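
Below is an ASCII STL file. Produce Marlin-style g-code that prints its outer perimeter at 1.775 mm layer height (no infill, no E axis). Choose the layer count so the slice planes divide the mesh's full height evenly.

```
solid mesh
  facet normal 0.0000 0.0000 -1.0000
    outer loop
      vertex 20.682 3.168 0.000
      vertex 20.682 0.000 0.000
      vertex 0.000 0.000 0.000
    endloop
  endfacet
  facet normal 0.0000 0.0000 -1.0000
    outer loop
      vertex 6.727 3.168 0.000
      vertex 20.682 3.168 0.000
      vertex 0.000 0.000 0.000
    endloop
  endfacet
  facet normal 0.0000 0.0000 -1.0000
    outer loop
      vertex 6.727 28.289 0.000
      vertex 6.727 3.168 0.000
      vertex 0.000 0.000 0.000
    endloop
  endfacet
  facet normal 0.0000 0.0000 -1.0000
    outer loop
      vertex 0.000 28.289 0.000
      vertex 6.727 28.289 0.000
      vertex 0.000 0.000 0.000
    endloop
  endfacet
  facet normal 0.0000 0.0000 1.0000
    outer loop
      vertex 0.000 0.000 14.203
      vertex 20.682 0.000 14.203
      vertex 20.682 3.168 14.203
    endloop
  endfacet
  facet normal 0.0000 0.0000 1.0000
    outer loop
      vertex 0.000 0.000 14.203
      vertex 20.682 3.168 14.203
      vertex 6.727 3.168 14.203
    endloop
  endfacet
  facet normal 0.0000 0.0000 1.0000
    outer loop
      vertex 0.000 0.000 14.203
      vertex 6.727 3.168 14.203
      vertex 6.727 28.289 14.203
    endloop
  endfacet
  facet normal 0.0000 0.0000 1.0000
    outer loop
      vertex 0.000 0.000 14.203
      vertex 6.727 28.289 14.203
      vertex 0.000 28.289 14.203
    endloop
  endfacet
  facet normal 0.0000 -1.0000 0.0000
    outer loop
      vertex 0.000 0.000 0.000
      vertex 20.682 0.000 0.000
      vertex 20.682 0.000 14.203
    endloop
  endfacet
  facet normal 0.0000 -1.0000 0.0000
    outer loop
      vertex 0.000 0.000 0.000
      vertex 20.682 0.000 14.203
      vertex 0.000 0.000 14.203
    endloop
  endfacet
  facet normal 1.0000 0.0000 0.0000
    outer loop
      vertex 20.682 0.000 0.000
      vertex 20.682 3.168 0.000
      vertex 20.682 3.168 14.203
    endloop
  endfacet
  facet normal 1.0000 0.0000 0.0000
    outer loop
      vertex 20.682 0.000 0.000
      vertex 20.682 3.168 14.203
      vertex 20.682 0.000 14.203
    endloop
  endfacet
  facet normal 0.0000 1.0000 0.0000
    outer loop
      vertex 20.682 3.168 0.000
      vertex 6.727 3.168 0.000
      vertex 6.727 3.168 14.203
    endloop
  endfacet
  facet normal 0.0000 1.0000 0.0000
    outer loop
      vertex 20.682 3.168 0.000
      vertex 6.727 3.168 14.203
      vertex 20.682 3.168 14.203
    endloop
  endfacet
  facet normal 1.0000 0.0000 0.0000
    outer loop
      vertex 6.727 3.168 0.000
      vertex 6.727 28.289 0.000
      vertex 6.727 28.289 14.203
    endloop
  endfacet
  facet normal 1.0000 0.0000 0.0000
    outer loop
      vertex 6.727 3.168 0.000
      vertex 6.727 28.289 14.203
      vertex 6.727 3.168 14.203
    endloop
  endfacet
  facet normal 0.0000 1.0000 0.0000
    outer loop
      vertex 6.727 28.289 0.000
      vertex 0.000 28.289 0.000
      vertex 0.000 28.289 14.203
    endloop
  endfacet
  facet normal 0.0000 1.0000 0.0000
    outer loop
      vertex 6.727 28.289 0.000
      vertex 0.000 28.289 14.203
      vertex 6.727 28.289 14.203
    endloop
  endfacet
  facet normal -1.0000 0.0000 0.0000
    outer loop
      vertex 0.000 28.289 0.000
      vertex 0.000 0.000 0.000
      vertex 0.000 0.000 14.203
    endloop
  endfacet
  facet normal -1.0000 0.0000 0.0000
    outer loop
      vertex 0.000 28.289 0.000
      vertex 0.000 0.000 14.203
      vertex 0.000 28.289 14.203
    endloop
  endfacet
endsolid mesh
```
; perimeter-only toolpath
G21 ; units = mm
G90 ; absolute positioning
G28 ; home
; layer 1
G0 Z1.775
G0 X0.000 Y0.000
G1 X20.682 Y0.000
G1 X20.682 Y3.168
G1 X6.727 Y3.168
G1 X6.727 Y28.289
G1 X0.000 Y28.289
G1 X0.000 Y0.000
; layer 2
G0 Z3.551
G0 X0.000 Y0.000
G1 X20.682 Y0.000
G1 X20.682 Y3.168
G1 X6.727 Y3.168
G1 X6.727 Y28.289
G1 X0.000 Y28.289
G1 X0.000 Y0.000
; layer 3
G0 Z5.326
G0 X0.000 Y0.000
G1 X20.682 Y0.000
G1 X20.682 Y3.168
G1 X6.727 Y3.168
G1 X6.727 Y28.289
G1 X0.000 Y28.289
G1 X0.000 Y0.000
; layer 4
G0 Z7.101
G0 X0.000 Y0.000
G1 X20.682 Y0.000
G1 X20.682 Y3.168
G1 X6.727 Y3.168
G1 X6.727 Y28.289
G1 X0.000 Y28.289
G1 X0.000 Y0.000
; layer 5
G0 Z8.877
G0 X0.000 Y0.000
G1 X20.682 Y0.000
G1 X20.682 Y3.168
G1 X6.727 Y3.168
G1 X6.727 Y28.289
G1 X0.000 Y28.289
G1 X0.000 Y0.000
; layer 6
G0 Z10.652
G0 X0.000 Y0.000
G1 X20.682 Y0.000
G1 X20.682 Y3.168
G1 X6.727 Y3.168
G1 X6.727 Y28.289
G1 X0.000 Y28.289
G1 X0.000 Y0.000
; layer 7
G0 Z12.428
G0 X0.000 Y0.000
G1 X20.682 Y0.000
G1 X20.682 Y3.168
G1 X6.727 Y3.168
G1 X6.727 Y28.289
G1 X0.000 Y28.289
G1 X0.000 Y0.000
; layer 8
G0 Z14.203
G0 X0.000 Y0.000
G1 X20.682 Y0.000
G1 X20.682 Y3.168
G1 X6.727 Y3.168
G1 X6.727 Y28.289
G1 X0.000 Y28.289
G1 X0.000 Y0.000
M2 ; end

The solid is an L-shaped prism: outer 20.7 × 28.3 mm, arm thicknesses ≈ 3.17 mm (horizontal) and 6.73 mm (vertical), extruded 14.2 mm in z. Slicing at Δz = 1.775 mm — 8 equal slices spanning the solid's height, so layer i sits at z = i·h/8 — gives 8 non-empty perimeters. Each is a 6-segment closed polygon; G0 lifts to the layer z and rapids to the start vertex, then G1 traces the edges.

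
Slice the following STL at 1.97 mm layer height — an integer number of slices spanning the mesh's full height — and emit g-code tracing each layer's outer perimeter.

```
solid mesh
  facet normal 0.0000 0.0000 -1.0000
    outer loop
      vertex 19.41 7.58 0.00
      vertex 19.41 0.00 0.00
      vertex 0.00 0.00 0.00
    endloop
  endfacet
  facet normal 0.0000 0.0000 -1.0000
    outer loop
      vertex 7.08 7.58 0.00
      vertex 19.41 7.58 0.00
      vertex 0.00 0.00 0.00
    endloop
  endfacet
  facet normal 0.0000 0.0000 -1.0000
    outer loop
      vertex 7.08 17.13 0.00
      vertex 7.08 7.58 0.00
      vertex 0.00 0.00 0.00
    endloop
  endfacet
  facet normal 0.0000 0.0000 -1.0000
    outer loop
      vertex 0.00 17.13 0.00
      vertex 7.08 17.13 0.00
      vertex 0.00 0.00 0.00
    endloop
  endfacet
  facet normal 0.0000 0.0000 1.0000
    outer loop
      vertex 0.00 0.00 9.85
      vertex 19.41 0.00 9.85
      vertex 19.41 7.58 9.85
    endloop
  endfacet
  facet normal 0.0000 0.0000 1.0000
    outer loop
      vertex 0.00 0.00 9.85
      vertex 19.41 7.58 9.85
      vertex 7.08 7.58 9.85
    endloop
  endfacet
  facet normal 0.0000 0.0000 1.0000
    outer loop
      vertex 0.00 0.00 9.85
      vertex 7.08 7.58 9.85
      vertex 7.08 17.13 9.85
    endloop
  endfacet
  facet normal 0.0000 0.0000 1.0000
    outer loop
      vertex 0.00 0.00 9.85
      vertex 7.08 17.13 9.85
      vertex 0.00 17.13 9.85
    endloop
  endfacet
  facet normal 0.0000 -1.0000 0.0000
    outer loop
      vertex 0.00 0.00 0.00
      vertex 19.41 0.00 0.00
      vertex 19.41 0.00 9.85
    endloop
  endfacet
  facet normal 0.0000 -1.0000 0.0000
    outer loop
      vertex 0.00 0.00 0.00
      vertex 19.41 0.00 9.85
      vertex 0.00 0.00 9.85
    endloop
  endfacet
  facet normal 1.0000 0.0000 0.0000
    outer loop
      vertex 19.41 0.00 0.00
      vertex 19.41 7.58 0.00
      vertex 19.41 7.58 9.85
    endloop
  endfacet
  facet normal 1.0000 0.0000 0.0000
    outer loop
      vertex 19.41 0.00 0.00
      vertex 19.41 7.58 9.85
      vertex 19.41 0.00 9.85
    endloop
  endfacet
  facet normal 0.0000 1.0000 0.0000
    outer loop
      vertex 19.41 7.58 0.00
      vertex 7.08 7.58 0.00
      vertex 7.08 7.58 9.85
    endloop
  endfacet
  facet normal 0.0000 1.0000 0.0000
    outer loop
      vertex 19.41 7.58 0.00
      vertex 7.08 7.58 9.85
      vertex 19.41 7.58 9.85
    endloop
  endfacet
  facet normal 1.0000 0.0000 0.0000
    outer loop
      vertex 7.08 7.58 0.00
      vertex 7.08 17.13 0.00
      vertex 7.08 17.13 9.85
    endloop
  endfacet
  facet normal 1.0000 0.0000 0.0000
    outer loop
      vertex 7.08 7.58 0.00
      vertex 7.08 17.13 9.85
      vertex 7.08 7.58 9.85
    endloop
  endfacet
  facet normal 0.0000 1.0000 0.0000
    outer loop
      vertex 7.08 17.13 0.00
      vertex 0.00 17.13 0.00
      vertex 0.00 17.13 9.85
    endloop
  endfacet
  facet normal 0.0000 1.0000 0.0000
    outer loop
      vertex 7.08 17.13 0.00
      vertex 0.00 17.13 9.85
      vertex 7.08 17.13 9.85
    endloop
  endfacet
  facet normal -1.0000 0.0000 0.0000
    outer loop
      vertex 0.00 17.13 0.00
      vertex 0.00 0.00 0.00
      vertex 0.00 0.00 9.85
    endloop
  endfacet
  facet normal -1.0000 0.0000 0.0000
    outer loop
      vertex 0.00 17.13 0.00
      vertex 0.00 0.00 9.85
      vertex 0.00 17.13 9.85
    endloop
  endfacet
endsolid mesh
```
; perimeter-only toolpath
G21 ; units = mm
G90 ; absolute positioning
G28 ; home
; layer 1
G0 Z1.97
G0 X0.00 Y0.00
G1 X19.41 Y0.00
G1 X19.41 Y7.58
G1 X7.08 Y7.58
G1 X7.08 Y17.13
G1 X0.00 Y17.13
G1 X0.00 Y0.00
; layer 2
G0 Z3.94
G0 X0.00 Y0.00
G1 X19.41 Y0.00
G1 X19.41 Y7.58
G1 X7.08 Y7.58
G1 X7.08 Y17.13
G1 X0.00 Y17.13
G1 X0.00 Y0.00
; layer 3
G0 Z5.91
G0 X0.00 Y0.00
G1 X19.41 Y0.00
G1 X19.41 Y7.58
G1 X7.08 Y7.58
G1 X7.08 Y17.13
G1 X0.00 Y17.13
G1 X0.00 Y0.00
; layer 4
G0 Z7.88
G0 X0.00 Y0.00
G1 X19.41 Y0.00
G1 X19.41 Y7.58
G1 X7.08 Y7.58
G1 X7.08 Y17.13
G1 X0.00 Y17.13
G1 X0.00 Y0.00
; layer 5
G0 Z9.85
G0 X0.00 Y0.00
G1 X19.41 Y0.00
G1 X19.41 Y7.58
G1 X7.08 Y7.58
G1 X7.08 Y17.13
G1 X0.00 Y17.13
G1 X0.00 Y0.00
M2 ; end

The solid is an L-shaped prism: outer 19.4 × 17.1 mm, arm thicknesses ≈ 7.58 mm (horizontal) and 7.08 mm (vertical), extruded 9.85 mm in z. Slicing at Δz = 1.97 mm — 5 equal slices spanning the solid's height, so layer i sits at z = i·h/5 — gives 5 non-empty perimeters. Each is a 6-segment closed polygon; G0 lifts to the layer z and rapids to the start vertex, then G1 traces the edges.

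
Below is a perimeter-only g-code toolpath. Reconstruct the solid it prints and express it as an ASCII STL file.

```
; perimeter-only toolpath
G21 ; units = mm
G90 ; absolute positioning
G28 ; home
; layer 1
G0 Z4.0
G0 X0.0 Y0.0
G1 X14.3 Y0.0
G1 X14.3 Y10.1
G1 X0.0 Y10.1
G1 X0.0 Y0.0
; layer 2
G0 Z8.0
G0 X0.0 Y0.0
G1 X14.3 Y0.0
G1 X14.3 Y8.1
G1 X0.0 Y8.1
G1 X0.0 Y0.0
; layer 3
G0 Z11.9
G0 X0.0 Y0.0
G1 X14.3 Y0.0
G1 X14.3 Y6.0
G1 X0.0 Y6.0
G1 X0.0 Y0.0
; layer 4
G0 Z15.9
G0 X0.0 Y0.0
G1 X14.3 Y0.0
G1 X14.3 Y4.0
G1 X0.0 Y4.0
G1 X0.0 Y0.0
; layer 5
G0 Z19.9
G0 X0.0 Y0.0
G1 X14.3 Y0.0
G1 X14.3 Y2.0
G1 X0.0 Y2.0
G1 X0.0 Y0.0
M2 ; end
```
solid part
  facet normal 0.0000 0.0000 -1.0000
    outer loop
      vertex 14.3 12.1 0.0
      vertex 14.3 0.0 0.0
      vertex 0.0 0.0 0.0
    endloop
  endfacet
  facet normal 0.0000 0.0000 -1.0000
    outer loop
      vertex 0.0 12.1 0.0
      vertex 14.3 12.1 0.0
      vertex 0.0 0.0 0.0
    endloop
  endfacet
  facet normal 0.0000 -1.0000 0.0000
    outer loop
      vertex 0.0 0.0 0.0
      vertex 14.3 0.0 0.0
      vertex 14.3 0.0 23.9
    endloop
  endfacet
  facet normal 0.0000 -1.0000 0.0000
    outer loop
      vertex 0.0 0.0 0.0
      vertex 14.3 0.0 23.9
      vertex 0.0 0.0 23.9
    endloop
  endfacet
  facet normal 0.0000 0.8922 0.4517
    outer loop
      vertex 0.0 0.0 23.9
      vertex 14.3 0.0 23.9
      vertex 14.3 12.1 0.0
    endloop
  endfacet
  facet normal 0.0000 0.8922 0.4517
    outer loop
      vertex 0.0 0.0 23.9
      vertex 14.3 12.1 0.0
      vertex 0.0 12.1 0.0
    endloop
  endfacet
  facet normal -1.0000 0.0000 0.0000
    outer loop
      vertex 0.0 0.0 23.9
      vertex 0.0 12.1 0.0
      vertex 0.0 0.0 0.0
    endloop
  endfacet
  facet normal 1.0000 0.0000 0.0000
    outer loop
      vertex 14.3 0.0 0.0
      vertex 14.3 12.1 0.0
      vertex 14.3 0.0 23.9
    endloop
  endfacet
endsolid part

The G0 Z moves step by Δz≈4.0 mm. The G1 loops shrink linearly with z, so the solid tapers from its base footprint up to z≈23.9. Closing with a flat bottom cap and the tapered top and triangulating gives 8 facets — a wedge (ramp): 14.3 × 12.1 mm base, rising to 23.9 mm along the y=0 edge and sloping linearly to z=0 at y=12.1.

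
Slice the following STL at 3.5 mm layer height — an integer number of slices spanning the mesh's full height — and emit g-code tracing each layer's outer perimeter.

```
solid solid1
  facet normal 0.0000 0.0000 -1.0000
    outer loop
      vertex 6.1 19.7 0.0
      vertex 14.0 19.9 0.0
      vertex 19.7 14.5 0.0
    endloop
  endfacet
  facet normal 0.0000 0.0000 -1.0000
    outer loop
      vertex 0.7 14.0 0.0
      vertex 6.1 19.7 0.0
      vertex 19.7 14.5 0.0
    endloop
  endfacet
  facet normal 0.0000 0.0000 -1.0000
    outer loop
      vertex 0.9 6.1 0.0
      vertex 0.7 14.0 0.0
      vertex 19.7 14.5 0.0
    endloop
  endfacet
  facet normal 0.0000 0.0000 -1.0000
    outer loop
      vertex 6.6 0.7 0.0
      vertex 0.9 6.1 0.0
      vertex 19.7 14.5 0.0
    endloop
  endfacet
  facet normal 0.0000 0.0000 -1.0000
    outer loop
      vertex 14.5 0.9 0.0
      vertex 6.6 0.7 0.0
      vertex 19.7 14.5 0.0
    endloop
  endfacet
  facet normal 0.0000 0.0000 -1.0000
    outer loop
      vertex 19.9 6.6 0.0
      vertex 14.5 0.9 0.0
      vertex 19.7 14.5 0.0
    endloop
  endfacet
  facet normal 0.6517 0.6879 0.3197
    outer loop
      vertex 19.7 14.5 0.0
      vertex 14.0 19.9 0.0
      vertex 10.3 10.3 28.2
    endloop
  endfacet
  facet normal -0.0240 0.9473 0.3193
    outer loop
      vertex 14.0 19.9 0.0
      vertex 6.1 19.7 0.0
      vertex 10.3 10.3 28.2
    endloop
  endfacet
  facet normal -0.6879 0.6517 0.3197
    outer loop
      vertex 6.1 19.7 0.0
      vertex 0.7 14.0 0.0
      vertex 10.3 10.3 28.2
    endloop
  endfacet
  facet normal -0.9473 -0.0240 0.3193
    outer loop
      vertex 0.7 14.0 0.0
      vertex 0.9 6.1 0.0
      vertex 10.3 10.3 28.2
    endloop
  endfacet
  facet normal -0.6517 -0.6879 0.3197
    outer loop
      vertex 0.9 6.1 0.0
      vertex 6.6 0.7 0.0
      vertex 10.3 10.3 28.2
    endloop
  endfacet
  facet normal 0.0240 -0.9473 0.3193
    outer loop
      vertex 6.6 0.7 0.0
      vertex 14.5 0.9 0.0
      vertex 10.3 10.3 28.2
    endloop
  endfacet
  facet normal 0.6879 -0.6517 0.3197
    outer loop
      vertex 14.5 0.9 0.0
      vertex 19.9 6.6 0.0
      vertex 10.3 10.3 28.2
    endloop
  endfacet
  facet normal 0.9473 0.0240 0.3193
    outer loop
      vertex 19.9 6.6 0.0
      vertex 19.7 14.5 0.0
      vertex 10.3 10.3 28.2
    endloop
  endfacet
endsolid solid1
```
; perimeter-only toolpath
G21 ; units = mm
G90 ; absolute positioning
G28 ; home
; layer 1
G0 Z3.5
G0 X18.5 Y14.0
G1 X13.5 Y18.7
G1 X6.6 Y18.5
G1 X1.9 Y13.5
G1 X2.1 Y6.6
G1 X7.1 Y1.9
G1 X14.0 Y2.1
G1 X18.7 Y7.1
G1 X18.5 Y14.0
; layer 2
G0 Z7.0
G0 X17.3 Y13.4
G1 X13.1 Y17.5
G1 X7.1 Y17.3
G1 X3.1 Y13.1
G1 X3.2 Y7.1
G1 X7.5 Y3.1
G1 X13.4 Y3.2
G1 X17.5 Y7.5
G1 X17.3 Y13.4
; layer 3
G0 Z10.6
G0 X16.2 Y12.9
G1 X12.6 Y16.3
G1 X7.7 Y16.2
G1 X4.3 Y12.6
G1 X4.4 Y7.7
G1 X8.0 Y4.3
G1 X12.9 Y4.4
G1 X16.3 Y8.0
G1 X16.2 Y12.9
; layer 4
G0 Z14.1
G0 X15.0 Y12.4
G1 X12.2 Y15.1
G1 X8.2 Y15.0
G1 X5.5 Y12.2
G1 X5.6 Y8.2
G1 X8.4 Y5.5
G1 X12.4 Y5.6
G1 X15.1 Y8.4
G1 X15.0 Y12.4
; layer 5
G0 Z17.6
G0 X13.8 Y11.9
G1 X11.7 Y13.9
G1 X8.7 Y13.8
G1 X6.7 Y11.7
G1 X6.8 Y8.7
G1 X8.9 Y6.7
G1 X11.9 Y6.8
G1 X13.9 Y8.9
G1 X13.8 Y11.9
; layer 6
G0 Z21.1
G0 X12.7 Y11.4
G1 X11.2 Y12.7
G1 X9.2 Y12.7
G1 X7.9 Y11.2
G1 X8.0 Y9.2
G1 X9.4 Y7.9
G1 X11.4 Y8.0
G1 X12.7 Y9.4
G1 X12.7 Y11.4
; layer 7
G0 Z24.7
G0 X11.5 Y10.8
G1 X10.8 Y11.5
G1 X9.8 Y11.5
G1 X9.1 Y10.8
G1 X9.1 Y9.8
G1 X9.8 Y9.1
G1 X10.8 Y9.1
G1 X11.5 Y9.8
G1 X11.5 Y10.8
M2 ; end

The solid is a regular 8-sided pyramid, base circumscribed radius ≈ 10.3 mm, apex at z ≈ 28.2 mm. Slicing at Δz = 3.5 mm — 8 equal slices spanning the solid's height, so layer i sits at z = i·h/8 — gives 7 non-empty perimeters. Each is a 8-segment closed polygon; G0 lifts to the layer z and rapids to the start vertex, then G1 traces the edges. The cross-section shrinks linearly with z (the slice at the apex is degenerate and omitted).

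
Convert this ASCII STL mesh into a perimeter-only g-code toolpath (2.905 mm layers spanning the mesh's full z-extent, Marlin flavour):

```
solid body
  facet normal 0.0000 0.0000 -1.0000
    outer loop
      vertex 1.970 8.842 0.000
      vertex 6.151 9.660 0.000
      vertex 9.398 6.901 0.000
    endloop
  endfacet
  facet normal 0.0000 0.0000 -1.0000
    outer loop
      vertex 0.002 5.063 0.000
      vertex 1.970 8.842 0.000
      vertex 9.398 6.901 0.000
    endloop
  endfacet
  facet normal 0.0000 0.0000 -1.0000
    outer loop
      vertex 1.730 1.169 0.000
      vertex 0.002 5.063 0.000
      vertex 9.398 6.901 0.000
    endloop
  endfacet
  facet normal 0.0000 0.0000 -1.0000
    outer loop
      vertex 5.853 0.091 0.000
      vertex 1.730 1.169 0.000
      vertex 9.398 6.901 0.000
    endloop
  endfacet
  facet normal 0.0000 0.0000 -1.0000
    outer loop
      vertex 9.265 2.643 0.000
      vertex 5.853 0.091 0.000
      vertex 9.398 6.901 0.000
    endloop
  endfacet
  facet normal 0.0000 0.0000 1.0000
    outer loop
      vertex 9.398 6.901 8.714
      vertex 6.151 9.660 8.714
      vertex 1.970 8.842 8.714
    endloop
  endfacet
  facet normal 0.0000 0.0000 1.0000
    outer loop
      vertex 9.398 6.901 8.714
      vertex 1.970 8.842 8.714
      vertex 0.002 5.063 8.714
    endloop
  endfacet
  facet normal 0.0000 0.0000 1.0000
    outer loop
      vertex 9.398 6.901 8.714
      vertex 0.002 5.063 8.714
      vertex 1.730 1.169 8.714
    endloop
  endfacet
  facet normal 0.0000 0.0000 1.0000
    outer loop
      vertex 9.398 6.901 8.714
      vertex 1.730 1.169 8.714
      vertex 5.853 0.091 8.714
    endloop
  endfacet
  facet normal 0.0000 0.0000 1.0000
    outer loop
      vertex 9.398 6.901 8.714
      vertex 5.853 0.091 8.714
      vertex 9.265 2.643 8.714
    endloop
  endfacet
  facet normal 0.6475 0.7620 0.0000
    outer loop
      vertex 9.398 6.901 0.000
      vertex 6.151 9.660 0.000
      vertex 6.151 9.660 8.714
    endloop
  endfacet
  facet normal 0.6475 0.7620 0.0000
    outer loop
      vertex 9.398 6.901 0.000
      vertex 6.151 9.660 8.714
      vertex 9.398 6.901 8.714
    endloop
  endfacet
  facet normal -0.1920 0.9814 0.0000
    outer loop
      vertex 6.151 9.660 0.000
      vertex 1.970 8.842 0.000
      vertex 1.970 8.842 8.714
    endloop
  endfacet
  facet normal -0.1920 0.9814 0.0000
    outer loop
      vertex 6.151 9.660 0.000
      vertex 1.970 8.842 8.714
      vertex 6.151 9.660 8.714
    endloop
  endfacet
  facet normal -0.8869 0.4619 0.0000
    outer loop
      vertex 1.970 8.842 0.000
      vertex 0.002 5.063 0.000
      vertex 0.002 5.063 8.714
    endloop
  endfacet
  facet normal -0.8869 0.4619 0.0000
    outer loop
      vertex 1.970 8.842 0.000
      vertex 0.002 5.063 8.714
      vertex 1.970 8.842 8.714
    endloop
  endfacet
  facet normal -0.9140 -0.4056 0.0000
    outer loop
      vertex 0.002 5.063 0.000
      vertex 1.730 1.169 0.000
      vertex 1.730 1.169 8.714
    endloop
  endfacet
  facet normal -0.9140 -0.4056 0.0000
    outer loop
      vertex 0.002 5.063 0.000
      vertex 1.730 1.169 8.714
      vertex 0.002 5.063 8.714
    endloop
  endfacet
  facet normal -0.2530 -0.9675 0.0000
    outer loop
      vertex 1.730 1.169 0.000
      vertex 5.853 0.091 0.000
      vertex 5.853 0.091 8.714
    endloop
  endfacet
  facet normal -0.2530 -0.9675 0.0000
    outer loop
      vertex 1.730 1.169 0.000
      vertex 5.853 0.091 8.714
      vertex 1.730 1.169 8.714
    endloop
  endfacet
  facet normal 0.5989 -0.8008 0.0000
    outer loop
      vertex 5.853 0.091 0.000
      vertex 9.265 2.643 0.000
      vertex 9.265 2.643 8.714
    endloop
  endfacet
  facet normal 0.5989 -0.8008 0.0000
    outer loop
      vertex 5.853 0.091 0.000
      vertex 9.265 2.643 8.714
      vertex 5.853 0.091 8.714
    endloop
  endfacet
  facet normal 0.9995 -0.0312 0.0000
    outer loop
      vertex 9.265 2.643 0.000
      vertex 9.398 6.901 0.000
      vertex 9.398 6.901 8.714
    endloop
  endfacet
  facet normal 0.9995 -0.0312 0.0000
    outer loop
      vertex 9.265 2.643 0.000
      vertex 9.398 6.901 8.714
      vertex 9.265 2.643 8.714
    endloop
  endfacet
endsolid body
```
; perimeter-only toolpath
G21 ; units = mm
G90 ; absolute positioning
G28 ; home
; layer 1
G0 Z2.905
G0 X9.398 Y6.901
G1 X6.151 Y9.660
G1 X1.970 Y8.842
G1 X0.002 Y5.063
G1 X1.730 Y1.169
G1 X5.853 Y0.091
G1 X9.265 Y2.643
G1 X9.398 Y6.901
; layer 2
G0 Z5.809
G0 X9.398 Y6.901
G1 X6.151 Y9.660
G1 X1.970 Y8.842
G1 X0.002 Y5.063
G1 X1.730 Y1.169
G1 X5.853 Y0.091
G1 X9.265 Y2.643
G1 X9.398 Y6.901
; layer 3
G0 Z8.714
G0 X9.398 Y6.901
G1 X6.151 Y9.660
G1 X1.970 Y8.842
G1 X0.002 Y5.063
G1 X1.730 Y1.169
G1 X5.853 Y0.091
G1 X9.265 Y2.643
G1 X9.398 Y6.901
M2 ; end

The solid is a regular 7-sided prism (a cylinder approximated with 7 flat sides), circumscribed radius ≈ 4.91 mm, height ≈ 8.71 mm. Slicing at Δz = 2.905 mm — 3 equal slices spanning the solid's height, so layer i sits at z = i·h/3 — gives 3 non-empty perimeters. Each is a 7-segment closed polygon; G0 lifts to the layer z and rapids to the start vertex, then G1 traces the edges.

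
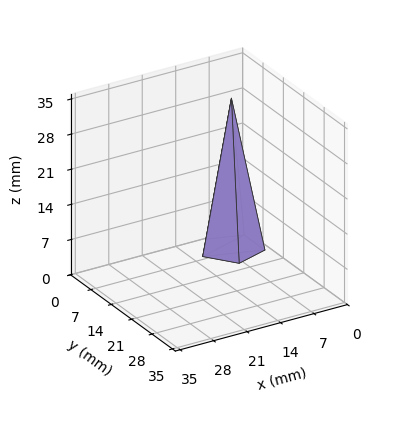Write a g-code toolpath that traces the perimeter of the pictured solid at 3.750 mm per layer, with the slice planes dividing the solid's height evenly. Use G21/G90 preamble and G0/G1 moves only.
Reading the render: the shape is a regular 5-sided pyramid, base circumscribed radius ≈ 6 mm, apex at z ≈ 30 mm (dimensions read to the nearest mm from the axis ticks). For the g-code, the solid's height is divided into equal slices at the stated Δz and each level perimeter traced with G1 moves after a G0 lift.

; perimeter-only toolpath
G21 ; units = mm
G90 ; absolute positioning
G28 ; home
; layer 1
G0 Z3.750
G0 X11.250 Y6.000
G1 X7.622 Y10.993
G1 X1.753 Y9.086
G1 X1.753 Y2.914
G1 X7.622 Y1.007
G1 X11.250 Y6.000
; layer 2
G0 Z7.500
G0 X10.500 Y6.000
G1 X7.391 Y10.279
G1 X2.359 Y8.645
G1 X2.359 Y3.355
G1 X7.391 Y1.720
G1 X10.500 Y6.000
; layer 3
G0 Z11.250
G0 X9.750 Y6.000
G1 X7.159 Y9.566
G1 X2.966 Y8.204
G1 X2.966 Y3.796
G1 X7.159 Y2.434
G1 X9.750 Y6.000
; layer 4
G0 Z15.000
G0 X9.000 Y6.000
G1 X6.927 Y8.853
G1 X3.573 Y7.763
G1 X3.573 Y4.236
G1 X6.927 Y3.147
G1 X9.000 Y6.000
; layer 5
G0 Z18.750
G0 X8.250 Y6.000
G1 X6.695 Y8.140
G1 X4.180 Y7.323
G1 X4.180 Y4.677
G1 X6.695 Y3.860
G1 X8.250 Y6.000
; layer 6
G0 Z22.500
G0 X7.500 Y6.000
G1 X6.463 Y7.426
G1 X4.787 Y6.882
G1 X4.787 Y5.118
G1 X6.463 Y4.574
G1 X7.500 Y6.000
; layer 7
G0 Z26.250
G0 X6.750 Y6.000
G1 X6.232 Y6.713
G1 X5.393 Y6.441
G1 X5.393 Y5.559
G1 X6.232 Y5.287
G1 X6.750 Y6.000
M2 ; end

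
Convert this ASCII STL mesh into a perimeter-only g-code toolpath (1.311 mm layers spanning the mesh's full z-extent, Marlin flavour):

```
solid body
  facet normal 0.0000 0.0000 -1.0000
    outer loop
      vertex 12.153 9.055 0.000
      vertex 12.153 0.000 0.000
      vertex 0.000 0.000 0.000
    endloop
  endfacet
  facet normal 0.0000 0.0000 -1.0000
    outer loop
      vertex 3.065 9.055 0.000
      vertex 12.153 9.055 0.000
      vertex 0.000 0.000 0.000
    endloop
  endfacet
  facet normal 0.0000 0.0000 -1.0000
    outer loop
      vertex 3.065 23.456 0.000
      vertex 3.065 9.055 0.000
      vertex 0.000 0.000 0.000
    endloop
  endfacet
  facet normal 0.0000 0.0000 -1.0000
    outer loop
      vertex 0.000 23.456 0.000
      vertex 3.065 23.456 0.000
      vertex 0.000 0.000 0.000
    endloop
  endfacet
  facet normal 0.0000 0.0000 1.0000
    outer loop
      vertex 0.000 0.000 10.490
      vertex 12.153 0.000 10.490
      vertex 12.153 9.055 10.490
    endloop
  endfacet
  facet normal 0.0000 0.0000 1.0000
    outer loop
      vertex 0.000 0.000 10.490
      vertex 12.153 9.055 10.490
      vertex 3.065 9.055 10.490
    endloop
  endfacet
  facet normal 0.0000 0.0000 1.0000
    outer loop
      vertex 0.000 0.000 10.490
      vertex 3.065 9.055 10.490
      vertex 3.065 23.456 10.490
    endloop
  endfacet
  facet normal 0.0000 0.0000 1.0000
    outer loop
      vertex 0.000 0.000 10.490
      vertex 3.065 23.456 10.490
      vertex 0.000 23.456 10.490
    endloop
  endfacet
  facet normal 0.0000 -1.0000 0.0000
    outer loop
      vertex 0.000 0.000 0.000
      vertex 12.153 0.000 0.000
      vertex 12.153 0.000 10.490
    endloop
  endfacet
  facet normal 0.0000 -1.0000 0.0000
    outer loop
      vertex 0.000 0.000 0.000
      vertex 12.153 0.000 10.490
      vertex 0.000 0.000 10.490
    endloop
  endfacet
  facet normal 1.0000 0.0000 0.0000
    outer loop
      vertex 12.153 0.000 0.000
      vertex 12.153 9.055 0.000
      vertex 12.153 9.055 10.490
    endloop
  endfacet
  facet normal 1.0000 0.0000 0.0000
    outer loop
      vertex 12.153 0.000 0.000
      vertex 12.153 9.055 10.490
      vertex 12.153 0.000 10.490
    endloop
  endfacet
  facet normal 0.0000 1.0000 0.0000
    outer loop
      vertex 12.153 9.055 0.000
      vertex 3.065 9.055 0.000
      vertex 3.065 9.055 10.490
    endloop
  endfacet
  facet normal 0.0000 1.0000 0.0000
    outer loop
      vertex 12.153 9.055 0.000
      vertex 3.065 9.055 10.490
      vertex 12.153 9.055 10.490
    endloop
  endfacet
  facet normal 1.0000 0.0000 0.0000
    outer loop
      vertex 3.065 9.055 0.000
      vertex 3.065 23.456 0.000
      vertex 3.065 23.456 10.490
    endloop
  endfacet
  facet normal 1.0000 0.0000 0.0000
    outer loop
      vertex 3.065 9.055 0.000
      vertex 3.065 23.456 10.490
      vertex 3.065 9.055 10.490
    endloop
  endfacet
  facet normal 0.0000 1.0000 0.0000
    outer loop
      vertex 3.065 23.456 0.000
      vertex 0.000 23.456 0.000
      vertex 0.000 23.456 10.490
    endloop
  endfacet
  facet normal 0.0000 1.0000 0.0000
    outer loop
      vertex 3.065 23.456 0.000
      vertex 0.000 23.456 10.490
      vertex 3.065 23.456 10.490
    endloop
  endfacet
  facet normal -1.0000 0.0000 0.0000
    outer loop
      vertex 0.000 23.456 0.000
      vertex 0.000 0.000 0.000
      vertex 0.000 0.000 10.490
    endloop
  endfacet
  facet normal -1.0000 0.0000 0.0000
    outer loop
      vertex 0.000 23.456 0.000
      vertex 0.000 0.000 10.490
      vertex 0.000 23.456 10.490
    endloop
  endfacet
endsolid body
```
; perimeter-only toolpath
G21 ; units = mm
G90 ; absolute positioning
G28 ; home
; layer 1
G0 Z1.311
G0 X0.000 Y0.000
G1 X12.153 Y0.000
G1 X12.153 Y9.055
G1 X3.065 Y9.055
G1 X3.065 Y23.456
G1 X0.000 Y23.456
G1 X0.000 Y0.000
; layer 2
G0 Z2.623
G0 X0.000 Y0.000
G1 X12.153 Y0.000
G1 X12.153 Y9.055
G1 X3.065 Y9.055
G1 X3.065 Y23.456
G1 X0.000 Y23.456
G1 X0.000 Y0.000
; layer 3
G0 Z3.934
G0 X0.000 Y0.000
G1 X12.153 Y0.000
G1 X12.153 Y9.055
G1 X3.065 Y9.055
G1 X3.065 Y23.456
G1 X0.000 Y23.456
G1 X0.000 Y0.000
; layer 4
G0 Z5.245
G0 X0.000 Y0.000
G1 X12.153 Y0.000
G1 X12.153 Y9.055
G1 X3.065 Y9.055
G1 X3.065 Y23.456
G1 X0.000 Y23.456
G1 X0.000 Y0.000
; layer 5
G0 Z6.556
G0 X0.000 Y0.000
G1 X12.153 Y0.000
G1 X12.153 Y9.055
G1 X3.065 Y9.055
G1 X3.065 Y23.456
G1 X0.000 Y23.456
G1 X0.000 Y0.000
; layer 6
G0 Z7.867
G0 X0.000 Y0.000
G1 X12.153 Y0.000
G1 X12.153 Y9.055
G1 X3.065 Y9.055
G1 X3.065 Y23.456
G1 X0.000 Y23.456
G1 X0.000 Y0.000
; layer 7
G0 Z9.179
G0 X0.000 Y0.000
G1 X12.153 Y0.000
G1 X12.153 Y9.055
G1 X3.065 Y9.055
G1 X3.065 Y23.456
G1 X0.000 Y23.456
G1 X0.000 Y0.000
; layer 8
G0 Z10.490
G0 X0.000 Y0.000
G1 X12.153 Y0.000
G1 X12.153 Y9.055
G1 X3.065 Y9.055
G1 X3.065 Y23.456
G1 X0.000 Y23.456
G1 X0.000 Y0.000
M2 ; end

The solid is an L-shaped prism: outer 12.2 × 23.5 mm, arm thicknesses ≈ 9.05 mm (horizontal) and 3.06 mm (vertical), extruded 10.5 mm in z. Slicing at Δz = 1.311 mm — 8 equal slices spanning the solid's height, so layer i sits at z = i·h/8 — gives 8 non-empty perimeters. Each is a 6-segment closed polygon; G0 lifts to the layer z and rapids to the start vertex, then G1 traces the edges.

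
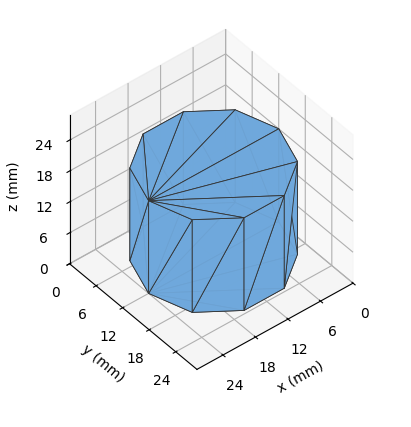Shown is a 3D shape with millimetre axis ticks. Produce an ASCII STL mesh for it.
Reading the render: the shape is a regular 10-sided prism (a cylinder approximated with 10 flat sides), circumscribed radius ≈ 12 mm, height ≈ 18 mm (dimensions read to the nearest mm from the axis ticks). For the STL, each face is triangulated and given an outward normal.

solid part
  facet normal 0.0000 0.0000 -1.0000
    outer loop
      vertex 15.71 23.41 0.00
      vertex 21.71 19.05 0.00
      vertex 24.00 12.00 0.00
    endloop
  endfacet
  facet normal 0.0000 0.0000 -1.0000
    outer loop
      vertex 8.29 23.41 0.00
      vertex 15.71 23.41 0.00
      vertex 24.00 12.00 0.00
    endloop
  endfacet
  facet normal 0.0000 0.0000 -1.0000
    outer loop
      vertex 2.29 19.05 0.00
      vertex 8.29 23.41 0.00
      vertex 24.00 12.00 0.00
    endloop
  endfacet
  facet normal 0.0000 0.0000 -1.0000
    outer loop
      vertex 0.00 12.00 0.00
      vertex 2.29 19.05 0.00
      vertex 24.00 12.00 0.00
    endloop
  endfacet
  facet normal 0.0000 0.0000 -1.0000
    outer loop
      vertex 2.29 4.95 0.00
      vertex 0.00 12.00 0.00
      vertex 24.00 12.00 0.00
    endloop
  endfacet
  facet normal 0.0000 0.0000 -1.0000
    outer loop
      vertex 8.29 0.59 0.00
      vertex 2.29 4.95 0.00
      vertex 24.00 12.00 0.00
    endloop
  endfacet
  facet normal 0.0000 0.0000 -1.0000
    outer loop
      vertex 15.71 0.59 0.00
      vertex 8.29 0.59 0.00
      vertex 24.00 12.00 0.00
    endloop
  endfacet
  facet normal 0.0000 0.0000 -1.0000
    outer loop
      vertex 21.71 4.95 0.00
      vertex 15.71 0.59 0.00
      vertex 24.00 12.00 0.00
    endloop
  endfacet
  facet normal 0.0000 0.0000 1.0000
    outer loop
      vertex 24.00 12.00 18.00
      vertex 21.71 19.05 18.00
      vertex 15.71 23.41 18.00
    endloop
  endfacet
  facet normal 0.0000 0.0000 1.0000
    outer loop
      vertex 24.00 12.00 18.00
      vertex 15.71 23.41 18.00
      vertex 8.29 23.41 18.00
    endloop
  endfacet
  facet normal 0.0000 0.0000 1.0000
    outer loop
      vertex 24.00 12.00 18.00
      vertex 8.29 23.41 18.00
      vertex 2.29 19.05 18.00
    endloop
  endfacet
  facet normal 0.0000 0.0000 1.0000
    outer loop
      vertex 24.00 12.00 18.00
      vertex 2.29 19.05 18.00
      vertex 0.00 12.00 18.00
    endloop
  endfacet
  facet normal 0.0000 0.0000 1.0000
    outer loop
      vertex 24.00 12.00 18.00
      vertex 0.00 12.00 18.00
      vertex 2.29 4.95 18.00
    endloop
  endfacet
  facet normal 0.0000 0.0000 1.0000
    outer loop
      vertex 24.00 12.00 18.00
      vertex 2.29 4.95 18.00
      vertex 8.29 0.59 18.00
    endloop
  endfacet
  facet normal 0.0000 0.0000 1.0000
    outer loop
      vertex 24.00 12.00 18.00
      vertex 8.29 0.59 18.00
      vertex 15.71 0.59 18.00
    endloop
  endfacet
  facet normal 0.0000 0.0000 1.0000
    outer loop
      vertex 24.00 12.00 18.00
      vertex 15.71 0.59 18.00
      vertex 21.71 4.95 18.00
    endloop
  endfacet
  facet normal 0.9511 0.3089 0.0000
    outer loop
      vertex 24.00 12.00 0.00
      vertex 21.71 19.05 0.00
      vertex 21.71 19.05 18.00
    endloop
  endfacet
  facet normal 0.9511 0.3089 0.0000
    outer loop
      vertex 24.00 12.00 0.00
      vertex 21.71 19.05 18.00
      vertex 24.00 12.00 18.00
    endloop
  endfacet
  facet normal 0.5879 0.8090 0.0000
    outer loop
      vertex 21.71 19.05 0.00
      vertex 15.71 23.41 0.00
      vertex 15.71 23.41 18.00
    endloop
  endfacet
  facet normal 0.5879 0.8090 0.0000
    outer loop
      vertex 21.71 19.05 0.00
      vertex 15.71 23.41 18.00
      vertex 21.71 19.05 18.00
    endloop
  endfacet
  facet normal 0.0000 1.0000 0.0000
    outer loop
      vertex 15.71 23.41 0.00
      vertex 8.29 23.41 0.00
      vertex 8.29 23.41 18.00
    endloop
  endfacet
  facet normal 0.0000 1.0000 0.0000
    outer loop
      vertex 15.71 23.41 0.00
      vertex 8.29 23.41 18.00
      vertex 15.71 23.41 18.00
    endloop
  endfacet
  facet normal -0.5879 0.8090 0.0000
    outer loop
      vertex 8.29 23.41 0.00
      vertex 2.29 19.05 0.00
      vertex 2.29 19.05 18.00
    endloop
  endfacet
  facet normal -0.5879 0.8090 0.0000
    outer loop
      vertex 8.29 23.41 0.00
      vertex 2.29 19.05 18.00
      vertex 8.29 23.41 18.00
    endloop
  endfacet
  facet normal -0.9511 0.3089 0.0000
    outer loop
      vertex 2.29 19.05 0.00
      vertex 0.00 12.00 0.00
      vertex 0.00 12.00 18.00
    endloop
  endfacet
  facet normal -0.9511 0.3089 0.0000
    outer loop
      vertex 2.29 19.05 0.00
      vertex 0.00 12.00 18.00
      vertex 2.29 19.05 18.00
    endloop
  endfacet
  facet normal -0.9511 -0.3089 0.0000
    outer loop
      vertex 0.00 12.00 0.00
      vertex 2.29 4.95 0.00
      vertex 2.29 4.95 18.00
    endloop
  endfacet
  facet normal -0.9511 -0.3089 0.0000
    outer loop
      vertex 0.00 12.00 0.00
      vertex 2.29 4.95 18.00
      vertex 0.00 12.00 18.00
    endloop
  endfacet
  facet normal -0.5879 -0.8090 0.0000
    outer loop
      vertex 2.29 4.95 0.00
      vertex 8.29 0.59 0.00
      vertex 8.29 0.59 18.00
    endloop
  endfacet
  facet normal -0.5879 -0.8090 0.0000
    outer loop
      vertex 2.29 4.95 0.00
      vertex 8.29 0.59 18.00
      vertex 2.29 4.95 18.00
    endloop
  endfacet
  facet normal 0.0000 -1.0000 0.0000
    outer loop
      vertex 8.29 0.59 0.00
      vertex 15.71 0.59 0.00
      vertex 15.71 0.59 18.00
    endloop
  endfacet
  facet normal 0.0000 -1.0000 0.0000
    outer loop
      vertex 8.29 0.59 0.00
      vertex 15.71 0.59 18.00
      vertex 8.29 0.59 18.00
    endloop
  endfacet
  facet normal 0.5879 -0.8090 0.0000
    outer loop
      vertex 15.71 0.59 0.00
      vertex 21.71 4.95 0.00
      vertex 21.71 4.95 18.00
    endloop
  endfacet
  facet normal 0.5879 -0.8090 0.0000
    outer loop
      vertex 15.71 0.59 0.00
      vertex 21.71 4.95 18.00
      vertex 15.71 0.59 18.00
    endloop
  endfacet
  facet normal 0.9511 -0.3089 0.0000
    outer loop
      vertex 21.71 4.95 0.00
      vertex 24.00 12.00 0.00
      vertex 24.00 12.00 18.00
    endloop
  endfacet
  facet normal 0.9511 -0.3089 0.0000
    outer loop
      vertex 21.71 4.95 0.00
      vertex 24.00 12.00 18.00
      vertex 21.71 4.95 18.00
    endloop
  endfacet
endsolid part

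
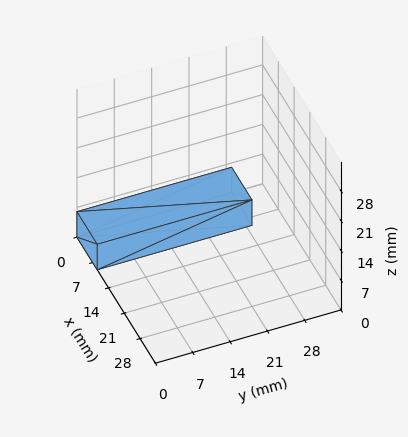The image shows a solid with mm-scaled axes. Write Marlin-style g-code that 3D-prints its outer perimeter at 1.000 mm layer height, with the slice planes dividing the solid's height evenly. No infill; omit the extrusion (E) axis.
Reading the render: the shape is a rectangular box, roughly 9 × 29 mm footprint and 6 mm tall (dimensions read to the nearest mm from the axis ticks). For the g-code, the solid's height is divided into equal slices at the stated Δz and each level perimeter traced with G1 moves after a G0 lift.

; perimeter-only toolpath
G21 ; units = mm
G90 ; absolute positioning
G28 ; home
; layer 1
G0 Z1.000
G0 X0.000 Y0.000
G1 X9.000 Y0.000
G1 X9.000 Y29.000
G1 X0.000 Y29.000
G1 X0.000 Y0.000
; layer 2
G0 Z2.000
G0 X0.000 Y0.000
G1 X9.000 Y0.000
G1 X9.000 Y29.000
G1 X0.000 Y29.000
G1 X0.000 Y0.000
; layer 3
G0 Z3.000
G0 X0.000 Y0.000
G1 X9.000 Y0.000
G1 X9.000 Y29.000
G1 X0.000 Y29.000
G1 X0.000 Y0.000
; layer 4
G0 Z4.000
G0 X0.000 Y0.000
G1 X9.000 Y0.000
G1 X9.000 Y29.000
G1 X0.000 Y29.000
G1 X0.000 Y0.000
; layer 5
G0 Z5.000
G0 X0.000 Y0.000
G1 X9.000 Y0.000
G1 X9.000 Y29.000
G1 X0.000 Y29.000
G1 X0.000 Y0.000
; layer 6
G0 Z6.000
G0 X0.000 Y0.000
G1 X9.000 Y0.000
G1 X9.000 Y29.000
G1 X0.000 Y29.000
G1 X0.000 Y0.000
M2 ; end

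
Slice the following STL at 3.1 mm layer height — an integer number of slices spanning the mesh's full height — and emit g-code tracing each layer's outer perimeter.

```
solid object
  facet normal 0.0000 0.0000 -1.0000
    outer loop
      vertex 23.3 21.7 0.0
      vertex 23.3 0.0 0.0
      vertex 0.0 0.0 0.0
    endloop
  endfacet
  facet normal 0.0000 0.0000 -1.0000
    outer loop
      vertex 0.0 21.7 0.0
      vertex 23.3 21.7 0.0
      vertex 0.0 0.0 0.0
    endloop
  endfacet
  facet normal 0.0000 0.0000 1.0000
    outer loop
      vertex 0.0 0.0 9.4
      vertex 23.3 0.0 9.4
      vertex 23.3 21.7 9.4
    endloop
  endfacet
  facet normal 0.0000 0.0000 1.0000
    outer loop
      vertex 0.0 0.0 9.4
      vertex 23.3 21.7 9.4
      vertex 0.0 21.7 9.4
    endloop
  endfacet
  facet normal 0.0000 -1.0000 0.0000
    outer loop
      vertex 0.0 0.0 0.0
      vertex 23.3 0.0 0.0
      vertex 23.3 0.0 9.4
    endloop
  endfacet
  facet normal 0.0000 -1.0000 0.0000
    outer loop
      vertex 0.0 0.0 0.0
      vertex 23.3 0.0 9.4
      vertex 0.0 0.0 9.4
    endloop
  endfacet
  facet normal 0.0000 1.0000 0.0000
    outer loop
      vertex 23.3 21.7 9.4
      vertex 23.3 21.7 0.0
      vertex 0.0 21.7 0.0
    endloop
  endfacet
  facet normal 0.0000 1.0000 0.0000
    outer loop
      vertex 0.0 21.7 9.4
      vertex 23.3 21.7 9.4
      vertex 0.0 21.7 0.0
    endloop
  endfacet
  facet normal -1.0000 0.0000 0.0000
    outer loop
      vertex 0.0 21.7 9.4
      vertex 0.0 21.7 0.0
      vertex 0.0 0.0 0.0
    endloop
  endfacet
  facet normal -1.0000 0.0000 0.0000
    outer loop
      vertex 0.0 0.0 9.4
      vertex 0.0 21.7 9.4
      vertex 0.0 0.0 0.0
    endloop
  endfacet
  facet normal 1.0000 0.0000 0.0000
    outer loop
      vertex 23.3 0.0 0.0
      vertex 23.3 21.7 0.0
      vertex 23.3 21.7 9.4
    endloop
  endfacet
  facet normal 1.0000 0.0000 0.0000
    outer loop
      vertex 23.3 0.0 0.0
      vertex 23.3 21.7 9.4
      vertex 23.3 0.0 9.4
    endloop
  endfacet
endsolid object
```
; perimeter-only toolpath
G21 ; units = mm
G90 ; absolute positioning
G28 ; home
; layer 1
G0 Z3.1
G0 X0.0 Y0.0
G1 X23.3 Y0.0
G1 X23.3 Y21.7
G1 X0.0 Y21.7
G1 X0.0 Y0.0
; layer 2
G0 Z6.3
G0 X0.0 Y0.0
G1 X23.3 Y0.0
G1 X23.3 Y21.7
G1 X0.0 Y21.7
G1 X0.0 Y0.0
; layer 3
G0 Z9.4
G0 X0.0 Y0.0
G1 X23.3 Y0.0
G1 X23.3 Y21.7
G1 X0.0 Y21.7
G1 X0.0 Y0.0
M2 ; end

The solid is a rectangular box, roughly 23.3 × 21.7 mm footprint and 9.4 mm tall. Slicing at Δz = 3.1 mm — 3 equal slices spanning the solid's height, so layer i sits at z = i·h/3 — gives 3 non-empty perimeters. Each is a 4-segment closed polygon; G0 lifts to the layer z and rapids to the start vertex, then G1 traces the edges.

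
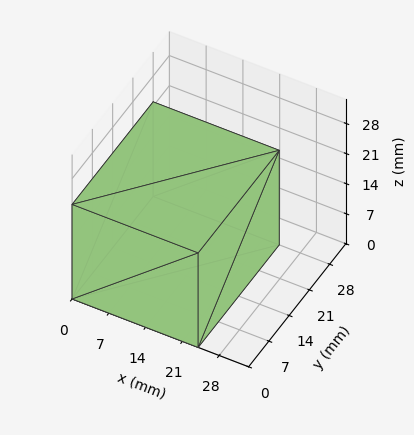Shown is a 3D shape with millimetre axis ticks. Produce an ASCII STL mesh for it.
Reading the render: the shape is a rectangular box, roughly 24 × 28 mm footprint and 22 mm tall (dimensions read to the nearest mm from the axis ticks). For the STL, each face is triangulated and given an outward normal.

solid part
  facet normal 0.0000 0.0000 -1.0000
    outer loop
      vertex 24.000 28.000 0.000
      vertex 24.000 0.000 0.000
      vertex 0.000 0.000 0.000
    endloop
  endfacet
  facet normal 0.0000 0.0000 -1.0000
    outer loop
      vertex 0.000 28.000 0.000
      vertex 24.000 28.000 0.000
      vertex 0.000 0.000 0.000
    endloop
  endfacet
  facet normal 0.0000 0.0000 1.0000
    outer loop
      vertex 0.000 0.000 22.000
      vertex 24.000 0.000 22.000
      vertex 24.000 28.000 22.000
    endloop
  endfacet
  facet normal 0.0000 0.0000 1.0000
    outer loop
      vertex 0.000 0.000 22.000
      vertex 24.000 28.000 22.000
      vertex 0.000 28.000 22.000
    endloop
  endfacet
  facet normal 0.0000 -1.0000 0.0000
    outer loop
      vertex 0.000 0.000 0.000
      vertex 24.000 0.000 0.000
      vertex 24.000 0.000 22.000
    endloop
  endfacet
  facet normal 0.0000 -1.0000 0.0000
    outer loop
      vertex 0.000 0.000 0.000
      vertex 24.000 0.000 22.000
      vertex 0.000 0.000 22.000
    endloop
  endfacet
  facet normal 0.0000 1.0000 0.0000
    outer loop
      vertex 24.000 28.000 22.000
      vertex 24.000 28.000 0.000
      vertex 0.000 28.000 0.000
    endloop
  endfacet
  facet normal 0.0000 1.0000 0.0000
    outer loop
      vertex 0.000 28.000 22.000
      vertex 24.000 28.000 22.000
      vertex 0.000 28.000 0.000
    endloop
  endfacet
  facet normal -1.0000 0.0000 0.0000
    outer loop
      vertex 0.000 28.000 22.000
      vertex 0.000 28.000 0.000
      vertex 0.000 0.000 0.000
    endloop
  endfacet
  facet normal -1.0000 0.0000 0.0000
    outer loop
      vertex 0.000 0.000 22.000
      vertex 0.000 28.000 22.000
      vertex 0.000 0.000 0.000
    endloop
  endfacet
  facet normal 1.0000 0.0000 0.0000
    outer loop
      vertex 24.000 0.000 0.000
      vertex 24.000 28.000 0.000
      vertex 24.000 28.000 22.000
    endloop
  endfacet
  facet normal 1.0000 0.0000 0.0000
    outer loop
      vertex 24.000 0.000 0.000
      vertex 24.000 28.000 22.000
      vertex 24.000 0.000 22.000
    endloop
  endfacet
endsolid part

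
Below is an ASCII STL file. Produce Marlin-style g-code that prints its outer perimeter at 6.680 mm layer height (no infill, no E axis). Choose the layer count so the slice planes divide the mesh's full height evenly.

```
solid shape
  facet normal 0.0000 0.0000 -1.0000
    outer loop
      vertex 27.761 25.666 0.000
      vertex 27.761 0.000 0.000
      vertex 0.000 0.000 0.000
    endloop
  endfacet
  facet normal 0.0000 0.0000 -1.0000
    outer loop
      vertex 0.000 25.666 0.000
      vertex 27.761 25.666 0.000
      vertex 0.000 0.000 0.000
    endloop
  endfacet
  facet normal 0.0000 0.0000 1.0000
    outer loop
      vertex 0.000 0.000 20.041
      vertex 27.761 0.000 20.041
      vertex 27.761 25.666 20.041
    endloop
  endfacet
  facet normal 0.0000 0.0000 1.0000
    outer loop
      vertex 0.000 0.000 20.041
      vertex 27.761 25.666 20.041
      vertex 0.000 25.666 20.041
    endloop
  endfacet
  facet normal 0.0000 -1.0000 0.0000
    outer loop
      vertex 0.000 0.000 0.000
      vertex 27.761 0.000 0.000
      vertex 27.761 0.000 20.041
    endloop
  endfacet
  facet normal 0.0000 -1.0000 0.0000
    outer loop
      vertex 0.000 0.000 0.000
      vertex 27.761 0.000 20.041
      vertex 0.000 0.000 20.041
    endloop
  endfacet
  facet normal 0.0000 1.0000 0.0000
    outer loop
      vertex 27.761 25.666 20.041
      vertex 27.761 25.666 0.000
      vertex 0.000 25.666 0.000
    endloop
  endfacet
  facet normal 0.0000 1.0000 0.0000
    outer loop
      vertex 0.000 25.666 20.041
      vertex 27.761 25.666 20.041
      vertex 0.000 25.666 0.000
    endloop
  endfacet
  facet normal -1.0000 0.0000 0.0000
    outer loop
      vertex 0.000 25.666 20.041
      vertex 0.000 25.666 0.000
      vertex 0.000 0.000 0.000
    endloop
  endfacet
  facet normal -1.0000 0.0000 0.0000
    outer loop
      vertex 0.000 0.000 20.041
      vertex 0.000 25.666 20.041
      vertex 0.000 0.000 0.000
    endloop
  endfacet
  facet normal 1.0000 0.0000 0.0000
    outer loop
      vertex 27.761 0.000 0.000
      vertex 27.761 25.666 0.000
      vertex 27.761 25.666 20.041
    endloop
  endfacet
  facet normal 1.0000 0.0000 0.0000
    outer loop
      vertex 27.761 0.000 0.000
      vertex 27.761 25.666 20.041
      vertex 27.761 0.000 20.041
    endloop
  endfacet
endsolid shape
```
; perimeter-only toolpath
G21 ; units = mm
G90 ; absolute positioning
G28 ; home
; layer 1
G0 Z6.680
G0 X0.000 Y0.000
G1 X27.761 Y0.000
G1 X27.761 Y25.666
G1 X0.000 Y25.666
G1 X0.000 Y0.000
; layer 2
G0 Z13.361
G0 X0.000 Y0.000
G1 X27.761 Y0.000
G1 X27.761 Y25.666
G1 X0.000 Y25.666
G1 X0.000 Y0.000
; layer 3
G0 Z20.041
G0 X0.000 Y0.000
G1 X27.761 Y0.000
G1 X27.761 Y25.666
G1 X0.000 Y25.666
G1 X0.000 Y0.000
M2 ; end

The solid is a rectangular box, roughly 27.8 × 25.7 mm footprint and 20 mm tall. Slicing at Δz = 6.680 mm — 3 equal slices spanning the solid's height, so layer i sits at z = i·h/3 — gives 3 non-empty perimeters. Each is a 4-segment closed polygon; G0 lifts to the layer z and rapids to the start vertex, then G1 traces the edges.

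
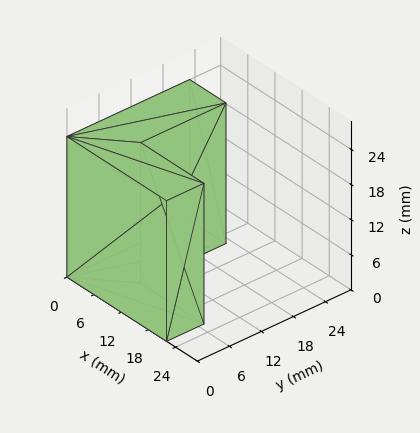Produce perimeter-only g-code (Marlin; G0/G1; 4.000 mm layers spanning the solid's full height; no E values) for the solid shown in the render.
Reading the render: the shape is an L-shaped prism: outer 22 × 23 mm, arm thicknesses ≈ 7 mm (horizontal) and 8 mm (vertical), extruded 24 mm in z (dimensions read to the nearest mm from the axis ticks). For the g-code, the solid's height is divided into equal slices at the stated Δz and each level perimeter traced with G1 moves after a G0 lift.

; perimeter-only toolpath
G21 ; units = mm
G90 ; absolute positioning
G28 ; home
; layer 1
G0 Z4.000
G0 X0.000 Y0.000
G1 X22.000 Y0.000
G1 X22.000 Y7.000
G1 X8.000 Y7.000
G1 X8.000 Y23.000
G1 X0.000 Y23.000
G1 X0.000 Y0.000
; layer 2
G0 Z8.000
G0 X0.000 Y0.000
G1 X22.000 Y0.000
G1 X22.000 Y7.000
G1 X8.000 Y7.000
G1 X8.000 Y23.000
G1 X0.000 Y23.000
G1 X0.000 Y0.000
; layer 3
G0 Z12.000
G0 X0.000 Y0.000
G1 X22.000 Y0.000
G1 X22.000 Y7.000
G1 X8.000 Y7.000
G1 X8.000 Y23.000
G1 X0.000 Y23.000
G1 X0.000 Y0.000
; layer 4
G0 Z16.000
G0 X0.000 Y0.000
G1 X22.000 Y0.000
G1 X22.000 Y7.000
G1 X8.000 Y7.000
G1 X8.000 Y23.000
G1 X0.000 Y23.000
G1 X0.000 Y0.000
; layer 5
G0 Z20.000
G0 X0.000 Y0.000
G1 X22.000 Y0.000
G1 X22.000 Y7.000
G1 X8.000 Y7.000
G1 X8.000 Y23.000
G1 X0.000 Y23.000
G1 X0.000 Y0.000
; layer 6
G0 Z24.000
G0 X0.000 Y0.000
G1 X22.000 Y0.000
G1 X22.000 Y7.000
G1 X8.000 Y7.000
G1 X8.000 Y23.000
G1 X0.000 Y23.000
G1 X0.000 Y0.000
M2 ; end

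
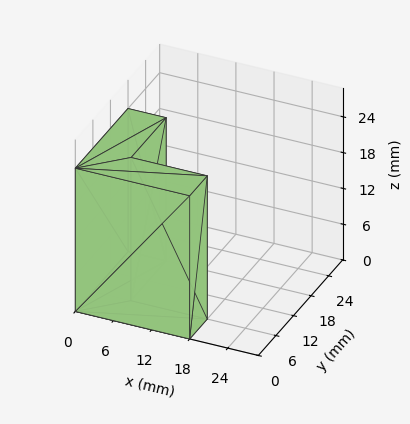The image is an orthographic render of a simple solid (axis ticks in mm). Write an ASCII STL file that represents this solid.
Reading the render: the shape is an L-shaped prism: outer 18 × 18 mm, arm thicknesses ≈ 6 mm (horizontal) and 6 mm (vertical), extruded 24 mm in z (dimensions read to the nearest mm from the axis ticks). For the STL, each face is triangulated and given an outward normal.

solid part
  facet normal 0.0000 0.0000 -1.0000
    outer loop
      vertex 18.0 6.0 0.0
      vertex 18.0 0.0 0.0
      vertex 0.0 0.0 0.0
    endloop
  endfacet
  facet normal 0.0000 0.0000 -1.0000
    outer loop
      vertex 6.0 6.0 0.0
      vertex 18.0 6.0 0.0
      vertex 0.0 0.0 0.0
    endloop
  endfacet
  facet normal 0.0000 0.0000 -1.0000
    outer loop
      vertex 6.0 18.0 0.0
      vertex 6.0 6.0 0.0
      vertex 0.0 0.0 0.0
    endloop
  endfacet
  facet normal 0.0000 0.0000 -1.0000
    outer loop
      vertex 0.0 18.0 0.0
      vertex 6.0 18.0 0.0
      vertex 0.0 0.0 0.0
    endloop
  endfacet
  facet normal 0.0000 0.0000 1.0000
    outer loop
      vertex 0.0 0.0 24.0
      vertex 18.0 0.0 24.0
      vertex 18.0 6.0 24.0
    endloop
  endfacet
  facet normal 0.0000 0.0000 1.0000
    outer loop
      vertex 0.0 0.0 24.0
      vertex 18.0 6.0 24.0
      vertex 6.0 6.0 24.0
    endloop
  endfacet
  facet normal 0.0000 0.0000 1.0000
    outer loop
      vertex 0.0 0.0 24.0
      vertex 6.0 6.0 24.0
      vertex 6.0 18.0 24.0
    endloop
  endfacet
  facet normal 0.0000 0.0000 1.0000
    outer loop
      vertex 0.0 0.0 24.0
      vertex 6.0 18.0 24.0
      vertex 0.0 18.0 24.0
    endloop
  endfacet
  facet normal 0.0000 -1.0000 0.0000
    outer loop
      vertex 0.0 0.0 0.0
      vertex 18.0 0.0 0.0
      vertex 18.0 0.0 24.0
    endloop
  endfacet
  facet normal 0.0000 -1.0000 0.0000
    outer loop
      vertex 0.0 0.0 0.0
      vertex 18.0 0.0 24.0
      vertex 0.0 0.0 24.0
    endloop
  endfacet
  facet normal 1.0000 0.0000 0.0000
    outer loop
      vertex 18.0 0.0 0.0
      vertex 18.0 6.0 0.0
      vertex 18.0 6.0 24.0
    endloop
  endfacet
  facet normal 1.0000 0.0000 0.0000
    outer loop
      vertex 18.0 0.0 0.0
      vertex 18.0 6.0 24.0
      vertex 18.0 0.0 24.0
    endloop
  endfacet
  facet normal 0.0000 1.0000 0.0000
    outer loop
      vertex 18.0 6.0 0.0
      vertex 6.0 6.0 0.0
      vertex 6.0 6.0 24.0
    endloop
  endfacet
  facet normal 0.0000 1.0000 0.0000
    outer loop
      vertex 18.0 6.0 0.0
      vertex 6.0 6.0 24.0
      vertex 18.0 6.0 24.0
    endloop
  endfacet
  facet normal 1.0000 0.0000 0.0000
    outer loop
      vertex 6.0 6.0 0.0
      vertex 6.0 18.0 0.0
      vertex 6.0 18.0 24.0
    endloop
  endfacet
  facet normal 1.0000 0.0000 0.0000
    outer loop
      vertex 6.0 6.0 0.0
      vertex 6.0 18.0 24.0
      vertex 6.0 6.0 24.0
    endloop
  endfacet
  facet normal 0.0000 1.0000 0.0000
    outer loop
      vertex 6.0 18.0 0.0
      vertex 0.0 18.0 0.0
      vertex 0.0 18.0 24.0
    endloop
  endfacet
  facet normal 0.0000 1.0000 0.0000
    outer loop
      vertex 6.0 18.0 0.0
      vertex 0.0 18.0 24.0
      vertex 6.0 18.0 24.0
    endloop
  endfacet
  facet normal -1.0000 0.0000 0.0000
    outer loop
      vertex 0.0 18.0 0.0
      vertex 0.0 0.0 0.0
      vertex 0.0 0.0 24.0
    endloop
  endfacet
  facet normal -1.0000 0.0000 0.0000
    outer loop
      vertex 0.0 18.0 0.0
      vertex 0.0 0.0 24.0
      vertex 0.0 18.0 24.0
    endloop
  endfacet
endsolid part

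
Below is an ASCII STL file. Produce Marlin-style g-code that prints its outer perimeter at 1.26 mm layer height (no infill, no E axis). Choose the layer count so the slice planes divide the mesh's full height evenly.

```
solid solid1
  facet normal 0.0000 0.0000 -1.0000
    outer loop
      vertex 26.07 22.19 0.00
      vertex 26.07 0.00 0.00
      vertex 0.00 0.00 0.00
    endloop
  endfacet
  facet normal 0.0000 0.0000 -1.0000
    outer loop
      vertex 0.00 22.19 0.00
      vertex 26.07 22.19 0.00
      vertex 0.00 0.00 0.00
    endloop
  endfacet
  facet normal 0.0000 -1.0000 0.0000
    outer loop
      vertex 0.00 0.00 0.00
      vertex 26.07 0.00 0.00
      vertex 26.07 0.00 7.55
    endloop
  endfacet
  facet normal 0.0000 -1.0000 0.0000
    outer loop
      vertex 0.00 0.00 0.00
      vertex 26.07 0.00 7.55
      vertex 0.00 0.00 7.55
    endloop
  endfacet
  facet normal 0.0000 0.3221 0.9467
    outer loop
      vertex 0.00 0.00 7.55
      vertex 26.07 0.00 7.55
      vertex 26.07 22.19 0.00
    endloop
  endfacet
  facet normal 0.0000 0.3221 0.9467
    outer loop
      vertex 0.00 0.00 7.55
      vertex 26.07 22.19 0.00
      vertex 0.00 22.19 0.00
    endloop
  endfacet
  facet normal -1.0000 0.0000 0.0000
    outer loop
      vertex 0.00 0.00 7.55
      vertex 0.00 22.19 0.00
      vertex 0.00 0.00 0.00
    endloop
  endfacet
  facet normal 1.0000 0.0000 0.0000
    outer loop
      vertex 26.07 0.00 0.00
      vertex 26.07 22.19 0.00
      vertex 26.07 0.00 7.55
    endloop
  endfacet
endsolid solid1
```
; perimeter-only toolpath
G21 ; units = mm
G90 ; absolute positioning
G28 ; home
; layer 1
G0 Z1.26
G0 X0.00 Y0.00
G1 X26.07 Y0.00
G1 X26.07 Y18.49
G1 X0.00 Y18.49
G1 X0.00 Y0.00
; layer 2
G0 Z2.52
G0 X0.00 Y0.00
G1 X26.07 Y0.00
G1 X26.07 Y14.79
G1 X0.00 Y14.79
G1 X0.00 Y0.00
; layer 3
G0 Z3.77
G0 X0.00 Y0.00
G1 X26.07 Y0.00
G1 X26.07 Y11.10
G1 X0.00 Y11.10
G1 X0.00 Y0.00
; layer 4
G0 Z5.03
G0 X0.00 Y0.00
G1 X26.07 Y0.00
G1 X26.07 Y7.40
G1 X0.00 Y7.40
G1 X0.00 Y0.00
; layer 5
G0 Z6.29
G0 X0.00 Y0.00
G1 X26.07 Y0.00
G1 X26.07 Y3.70
G1 X0.00 Y3.70
G1 X0.00 Y0.00
M2 ; end

The solid is a wedge (ramp): 26.1 × 22.2 mm base, rising to 7.55 mm along the y=0 edge and sloping linearly to z=0 at y=22.2. Slicing at Δz = 1.26 mm — 6 equal slices spanning the solid's height, so layer i sits at z = i·h/6 — gives 5 non-empty perimeters. Each is a 4-segment closed polygon; G0 lifts to the layer z and rapids to the start vertex, then G1 traces the edges. The cross-section shrinks linearly with z (the slice at the apex is degenerate and omitted).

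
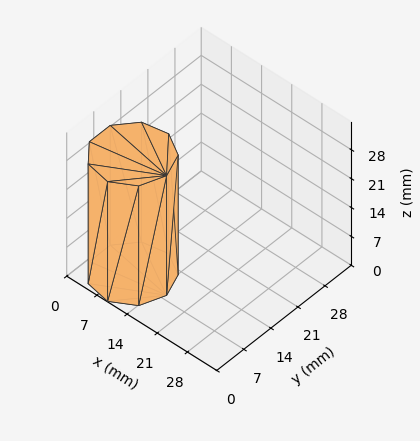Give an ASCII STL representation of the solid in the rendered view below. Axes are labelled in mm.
Reading the render: the shape is a regular 9-sided prism (a cylinder approximated with 9 flat sides), circumscribed radius ≈ 8 mm, height ≈ 29 mm (dimensions read to the nearest mm from the axis ticks). For the STL, each face is triangulated and given an outward normal.

solid part
  facet normal 0.0000 0.0000 -1.0000
    outer loop
      vertex 9.4 15.9 0.0
      vertex 14.1 13.1 0.0
      vertex 16.0 8.0 0.0
    endloop
  endfacet
  facet normal 0.0000 0.0000 -1.0000
    outer loop
      vertex 4.0 14.9 0.0
      vertex 9.4 15.9 0.0
      vertex 16.0 8.0 0.0
    endloop
  endfacet
  facet normal 0.0000 0.0000 -1.0000
    outer loop
      vertex 0.5 10.7 0.0
      vertex 4.0 14.9 0.0
      vertex 16.0 8.0 0.0
    endloop
  endfacet
  facet normal 0.0000 0.0000 -1.0000
    outer loop
      vertex 0.5 5.3 0.0
      vertex 0.5 10.7 0.0
      vertex 16.0 8.0 0.0
    endloop
  endfacet
  facet normal 0.0000 0.0000 -1.0000
    outer loop
      vertex 4.0 1.1 0.0
      vertex 0.5 5.3 0.0
      vertex 16.0 8.0 0.0
    endloop
  endfacet
  facet normal 0.0000 0.0000 -1.0000
    outer loop
      vertex 9.4 0.1 0.0
      vertex 4.0 1.1 0.0
      vertex 16.0 8.0 0.0
    endloop
  endfacet
  facet normal 0.0000 0.0000 -1.0000
    outer loop
      vertex 14.1 2.9 0.0
      vertex 9.4 0.1 0.0
      vertex 16.0 8.0 0.0
    endloop
  endfacet
  facet normal 0.0000 0.0000 1.0000
    outer loop
      vertex 16.0 8.0 29.0
      vertex 14.1 13.1 29.0
      vertex 9.4 15.9 29.0
    endloop
  endfacet
  facet normal 0.0000 0.0000 1.0000
    outer loop
      vertex 16.0 8.0 29.0
      vertex 9.4 15.9 29.0
      vertex 4.0 14.9 29.0
    endloop
  endfacet
  facet normal 0.0000 0.0000 1.0000
    outer loop
      vertex 16.0 8.0 29.0
      vertex 4.0 14.9 29.0
      vertex 0.5 10.7 29.0
    endloop
  endfacet
  facet normal 0.0000 0.0000 1.0000
    outer loop
      vertex 16.0 8.0 29.0
      vertex 0.5 10.7 29.0
      vertex 0.5 5.3 29.0
    endloop
  endfacet
  facet normal 0.0000 0.0000 1.0000
    outer loop
      vertex 16.0 8.0 29.0
      vertex 0.5 5.3 29.0
      vertex 4.0 1.1 29.0
    endloop
  endfacet
  facet normal 0.0000 0.0000 1.0000
    outer loop
      vertex 16.0 8.0 29.0
      vertex 4.0 1.1 29.0
      vertex 9.4 0.1 29.0
    endloop
  endfacet
  facet normal 0.0000 0.0000 1.0000
    outer loop
      vertex 16.0 8.0 29.0
      vertex 9.4 0.1 29.0
      vertex 14.1 2.9 29.0
    endloop
  endfacet
  facet normal 0.9371 0.3491 0.0000
    outer loop
      vertex 16.0 8.0 0.0
      vertex 14.1 13.1 0.0
      vertex 14.1 13.1 29.0
    endloop
  endfacet
  facet normal 0.9371 0.3491 0.0000
    outer loop
      vertex 16.0 8.0 0.0
      vertex 14.1 13.1 29.0
      vertex 16.0 8.0 29.0
    endloop
  endfacet
  facet normal 0.5118 0.8591 0.0000
    outer loop
      vertex 14.1 13.1 0.0
      vertex 9.4 15.9 0.0
      vertex 9.4 15.9 29.0
    endloop
  endfacet
  facet normal 0.5118 0.8591 0.0000
    outer loop
      vertex 14.1 13.1 0.0
      vertex 9.4 15.9 29.0
      vertex 14.1 13.1 29.0
    endloop
  endfacet
  facet normal -0.1821 0.9833 0.0000
    outer loop
      vertex 9.4 15.9 0.0
      vertex 4.0 14.9 0.0
      vertex 4.0 14.9 29.0
    endloop
  endfacet
  facet normal -0.1821 0.9833 0.0000
    outer loop
      vertex 9.4 15.9 0.0
      vertex 4.0 14.9 29.0
      vertex 9.4 15.9 29.0
    endloop
  endfacet
  facet normal -0.7682 0.6402 0.0000
    outer loop
      vertex 4.0 14.9 0.0
      vertex 0.5 10.7 0.0
      vertex 0.5 10.7 29.0
    endloop
  endfacet
  facet normal -0.7682 0.6402 0.0000
    outer loop
      vertex 4.0 14.9 0.0
      vertex 0.5 10.7 29.0
      vertex 4.0 14.9 29.0
    endloop
  endfacet
  facet normal -1.0000 0.0000 0.0000
    outer loop
      vertex 0.5 10.7 0.0
      vertex 0.5 5.3 0.0
      vertex 0.5 5.3 29.0
    endloop
  endfacet
  facet normal -1.0000 0.0000 0.0000
    outer loop
      vertex 0.5 10.7 0.0
      vertex 0.5 5.3 29.0
      vertex 0.5 10.7 29.0
    endloop
  endfacet
  facet normal -0.7682 -0.6402 0.0000
    outer loop
      vertex 0.5 5.3 0.0
      vertex 4.0 1.1 0.0
      vertex 4.0 1.1 29.0
    endloop
  endfacet
  facet normal -0.7682 -0.6402 0.0000
    outer loop
      vertex 0.5 5.3 0.0
      vertex 4.0 1.1 29.0
      vertex 0.5 5.3 29.0
    endloop
  endfacet
  facet normal -0.1821 -0.9833 0.0000
    outer loop
      vertex 4.0 1.1 0.0
      vertex 9.4 0.1 0.0
      vertex 9.4 0.1 29.0
    endloop
  endfacet
  facet normal -0.1821 -0.9833 0.0000
    outer loop
      vertex 4.0 1.1 0.0
      vertex 9.4 0.1 29.0
      vertex 4.0 1.1 29.0
    endloop
  endfacet
  facet normal 0.5118 -0.8591 0.0000
    outer loop
      vertex 9.4 0.1 0.0
      vertex 14.1 2.9 0.0
      vertex 14.1 2.9 29.0
    endloop
  endfacet
  facet normal 0.5118 -0.8591 0.0000
    outer loop
      vertex 9.4 0.1 0.0
      vertex 14.1 2.9 29.0
      vertex 9.4 0.1 29.0
    endloop
  endfacet
  facet normal 0.9371 -0.3491 0.0000
    outer loop
      vertex 14.1 2.9 0.0
      vertex 16.0 8.0 0.0
      vertex 16.0 8.0 29.0
    endloop
  endfacet
  facet normal 0.9371 -0.3491 0.0000
    outer loop
      vertex 14.1 2.9 0.0
      vertex 16.0 8.0 29.0
      vertex 14.1 2.9 29.0
    endloop
  endfacet
endsolid part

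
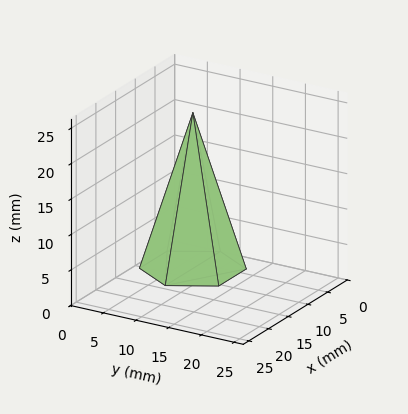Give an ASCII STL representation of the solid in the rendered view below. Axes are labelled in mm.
Reading the render: the shape is a regular 6-sided pyramid, base circumscribed radius ≈ 7 mm, apex at z ≈ 22 mm (dimensions read to the nearest mm from the axis ticks). For the STL, each face is triangulated and given an outward normal.

solid part
  facet normal 0.0000 0.0000 -1.0000
    outer loop
      vertex 3.500 13.062 0.000
      vertex 10.500 13.062 0.000
      vertex 14.000 7.000 0.000
    endloop
  endfacet
  facet normal 0.0000 0.0000 -1.0000
    outer loop
      vertex 0.000 7.000 0.000
      vertex 3.500 13.062 0.000
      vertex 14.000 7.000 0.000
    endloop
  endfacet
  facet normal 0.0000 0.0000 -1.0000
    outer loop
      vertex 3.500 0.938 0.000
      vertex 0.000 7.000 0.000
      vertex 14.000 7.000 0.000
    endloop
  endfacet
  facet normal 0.0000 0.0000 -1.0000
    outer loop
      vertex 10.500 0.938 0.000
      vertex 3.500 0.938 0.000
      vertex 14.000 7.000 0.000
    endloop
  endfacet
  facet normal 0.8349 0.4820 0.2657
    outer loop
      vertex 14.000 7.000 0.000
      vertex 10.500 13.062 0.000
      vertex 7.000 7.000 22.000
    endloop
  endfacet
  facet normal 0.0000 0.9641 0.2656
    outer loop
      vertex 10.500 13.062 0.000
      vertex 3.500 13.062 0.000
      vertex 7.000 7.000 22.000
    endloop
  endfacet
  facet normal -0.8349 0.4820 0.2657
    outer loop
      vertex 3.500 13.062 0.000
      vertex 0.000 7.000 0.000
      vertex 7.000 7.000 22.000
    endloop
  endfacet
  facet normal -0.8349 -0.4820 0.2657
    outer loop
      vertex 0.000 7.000 0.000
      vertex 3.500 0.938 0.000
      vertex 7.000 7.000 22.000
    endloop
  endfacet
  facet normal 0.0000 -0.9641 0.2656
    outer loop
      vertex 3.500 0.938 0.000
      vertex 10.500 0.938 0.000
      vertex 7.000 7.000 22.000
    endloop
  endfacet
  facet normal 0.8349 -0.4820 0.2657
    outer loop
      vertex 10.500 0.938 0.000
      vertex 14.000 7.000 0.000
      vertex 7.000 7.000 22.000
    endloop
  endfacet
endsolid part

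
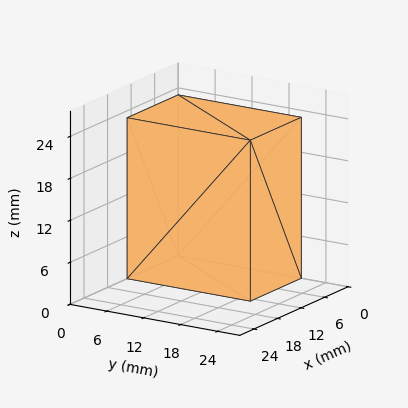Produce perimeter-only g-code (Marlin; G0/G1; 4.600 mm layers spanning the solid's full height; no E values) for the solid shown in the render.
Reading the render: the shape is a rectangular box, roughly 13 × 20 mm footprint and 23 mm tall (dimensions read to the nearest mm from the axis ticks). For the g-code, the solid's height is divided into equal slices at the stated Δz and each level perimeter traced with G1 moves after a G0 lift.

; perimeter-only toolpath
G21 ; units = mm
G90 ; absolute positioning
G28 ; home
; layer 1
G0 Z4.600
G0 X0.000 Y0.000
G1 X13.000 Y0.000
G1 X13.000 Y20.000
G1 X0.000 Y20.000
G1 X0.000 Y0.000
; layer 2
G0 Z9.200
G0 X0.000 Y0.000
G1 X13.000 Y0.000
G1 X13.000 Y20.000
G1 X0.000 Y20.000
G1 X0.000 Y0.000
; layer 3
G0 Z13.800
G0 X0.000 Y0.000
G1 X13.000 Y0.000
G1 X13.000 Y20.000
G1 X0.000 Y20.000
G1 X0.000 Y0.000
; layer 4
G0 Z18.400
G0 X0.000 Y0.000
G1 X13.000 Y0.000
G1 X13.000 Y20.000
G1 X0.000 Y20.000
G1 X0.000 Y0.000
; layer 5
G0 Z23.000
G0 X0.000 Y0.000
G1 X13.000 Y0.000
G1 X13.000 Y20.000
G1 X0.000 Y20.000
G1 X0.000 Y0.000
M2 ; end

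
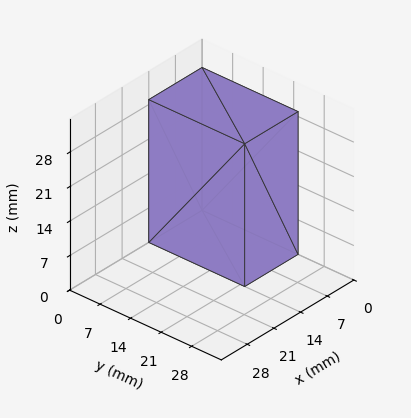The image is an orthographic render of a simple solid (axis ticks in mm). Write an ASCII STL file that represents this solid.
Reading the render: the shape is a rectangular box, roughly 14 × 22 mm footprint and 29 mm tall (dimensions read to the nearest mm from the axis ticks). For the STL, each face is triangulated and given an outward normal.

solid part
  facet normal 0.0000 0.0000 -1.0000
    outer loop
      vertex 14.00 22.00 0.00
      vertex 14.00 0.00 0.00
      vertex 0.00 0.00 0.00
    endloop
  endfacet
  facet normal 0.0000 0.0000 -1.0000
    outer loop
      vertex 0.00 22.00 0.00
      vertex 14.00 22.00 0.00
      vertex 0.00 0.00 0.00
    endloop
  endfacet
  facet normal 0.0000 0.0000 1.0000
    outer loop
      vertex 0.00 0.00 29.00
      vertex 14.00 0.00 29.00
      vertex 14.00 22.00 29.00
    endloop
  endfacet
  facet normal 0.0000 0.0000 1.0000
    outer loop
      vertex 0.00 0.00 29.00
      vertex 14.00 22.00 29.00
      vertex 0.00 22.00 29.00
    endloop
  endfacet
  facet normal 0.0000 -1.0000 0.0000
    outer loop
      vertex 0.00 0.00 0.00
      vertex 14.00 0.00 0.00
      vertex 14.00 0.00 29.00
    endloop
  endfacet
  facet normal 0.0000 -1.0000 0.0000
    outer loop
      vertex 0.00 0.00 0.00
      vertex 14.00 0.00 29.00
      vertex 0.00 0.00 29.00
    endloop
  endfacet
  facet normal 0.0000 1.0000 0.0000
    outer loop
      vertex 14.00 22.00 29.00
      vertex 14.00 22.00 0.00
      vertex 0.00 22.00 0.00
    endloop
  endfacet
  facet normal 0.0000 1.0000 0.0000
    outer loop
      vertex 0.00 22.00 29.00
      vertex 14.00 22.00 29.00
      vertex 0.00 22.00 0.00
    endloop
  endfacet
  facet normal -1.0000 0.0000 0.0000
    outer loop
      vertex 0.00 22.00 29.00
      vertex 0.00 22.00 0.00
      vertex 0.00 0.00 0.00
    endloop
  endfacet
  facet normal -1.0000 0.0000 0.0000
    outer loop
      vertex 0.00 0.00 29.00
      vertex 0.00 22.00 29.00
      vertex 0.00 0.00 0.00
    endloop
  endfacet
  facet normal 1.0000 0.0000 0.0000
    outer loop
      vertex 14.00 0.00 0.00
      vertex 14.00 22.00 0.00
      vertex 14.00 22.00 29.00
    endloop
  endfacet
  facet normal 1.0000 0.0000 0.0000
    outer loop
      vertex 14.00 0.00 0.00
      vertex 14.00 22.00 29.00
      vertex 14.00 0.00 29.00
    endloop
  endfacet
endsolid part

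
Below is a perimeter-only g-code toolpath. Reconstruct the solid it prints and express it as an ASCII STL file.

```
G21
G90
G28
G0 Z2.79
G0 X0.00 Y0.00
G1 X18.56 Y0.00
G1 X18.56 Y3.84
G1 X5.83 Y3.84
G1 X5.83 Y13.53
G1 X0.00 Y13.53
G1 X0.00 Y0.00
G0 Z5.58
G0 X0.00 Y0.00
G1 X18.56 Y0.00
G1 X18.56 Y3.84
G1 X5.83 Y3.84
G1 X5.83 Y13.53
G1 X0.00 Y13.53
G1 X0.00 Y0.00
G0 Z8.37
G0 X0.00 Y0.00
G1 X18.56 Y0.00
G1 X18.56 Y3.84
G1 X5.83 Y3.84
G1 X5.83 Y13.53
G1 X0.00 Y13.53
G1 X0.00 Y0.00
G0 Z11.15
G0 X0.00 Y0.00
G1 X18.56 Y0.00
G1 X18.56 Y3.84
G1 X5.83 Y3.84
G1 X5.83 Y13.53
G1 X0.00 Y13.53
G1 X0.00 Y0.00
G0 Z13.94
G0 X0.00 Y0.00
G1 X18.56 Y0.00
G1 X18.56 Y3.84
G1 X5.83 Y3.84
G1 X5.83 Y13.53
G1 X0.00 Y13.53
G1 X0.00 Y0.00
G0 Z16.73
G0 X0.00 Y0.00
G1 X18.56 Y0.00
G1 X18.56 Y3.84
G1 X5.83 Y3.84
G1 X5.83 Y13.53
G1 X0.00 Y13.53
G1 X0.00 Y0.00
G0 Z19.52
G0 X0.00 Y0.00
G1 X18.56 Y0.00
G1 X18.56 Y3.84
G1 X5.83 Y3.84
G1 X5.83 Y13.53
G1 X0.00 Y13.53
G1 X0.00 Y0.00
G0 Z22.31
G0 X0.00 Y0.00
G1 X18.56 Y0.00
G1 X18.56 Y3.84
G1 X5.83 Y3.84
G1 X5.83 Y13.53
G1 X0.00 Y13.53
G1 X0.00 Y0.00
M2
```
solid part
  facet normal 0.0000 0.0000 -1.0000
    outer loop
      vertex 18.56 3.84 0.00
      vertex 18.56 0.00 0.00
      vertex 0.00 0.00 0.00
    endloop
  endfacet
  facet normal 0.0000 0.0000 -1.0000
    outer loop
      vertex 5.83 3.84 0.00
      vertex 18.56 3.84 0.00
      vertex 0.00 0.00 0.00
    endloop
  endfacet
  facet normal 0.0000 0.0000 -1.0000
    outer loop
      vertex 5.83 13.53 0.00
      vertex 5.83 3.84 0.00
      vertex 0.00 0.00 0.00
    endloop
  endfacet
  facet normal 0.0000 0.0000 -1.0000
    outer loop
      vertex 0.00 13.53 0.00
      vertex 5.83 13.53 0.00
      vertex 0.00 0.00 0.00
    endloop
  endfacet
  facet normal 0.0000 0.0000 1.0000
    outer loop
      vertex 0.00 0.00 22.31
      vertex 18.56 0.00 22.31
      vertex 18.56 3.84 22.31
    endloop
  endfacet
  facet normal 0.0000 0.0000 1.0000
    outer loop
      vertex 0.00 0.00 22.31
      vertex 18.56 3.84 22.31
      vertex 5.83 3.84 22.31
    endloop
  endfacet
  facet normal 0.0000 0.0000 1.0000
    outer loop
      vertex 0.00 0.00 22.31
      vertex 5.83 3.84 22.31
      vertex 5.83 13.53 22.31
    endloop
  endfacet
  facet normal 0.0000 0.0000 1.0000
    outer loop
      vertex 0.00 0.00 22.31
      vertex 5.83 13.53 22.31
      vertex 0.00 13.53 22.31
    endloop
  endfacet
  facet normal 0.0000 -1.0000 0.0000
    outer loop
      vertex 0.00 0.00 0.00
      vertex 18.56 0.00 0.00
      vertex 18.56 0.00 22.31
    endloop
  endfacet
  facet normal 0.0000 -1.0000 0.0000
    outer loop
      vertex 0.00 0.00 0.00
      vertex 18.56 0.00 22.31
      vertex 0.00 0.00 22.31
    endloop
  endfacet
  facet normal 1.0000 0.0000 0.0000
    outer loop
      vertex 18.56 0.00 0.00
      vertex 18.56 3.84 0.00
      vertex 18.56 3.84 22.31
    endloop
  endfacet
  facet normal 1.0000 0.0000 0.0000
    outer loop
      vertex 18.56 0.00 0.00
      vertex 18.56 3.84 22.31
      vertex 18.56 0.00 22.31
    endloop
  endfacet
  facet normal 0.0000 1.0000 0.0000
    outer loop
      vertex 18.56 3.84 0.00
      vertex 5.83 3.84 0.00
      vertex 5.83 3.84 22.31
    endloop
  endfacet
  facet normal 0.0000 1.0000 0.0000
    outer loop
      vertex 18.56 3.84 0.00
      vertex 5.83 3.84 22.31
      vertex 18.56 3.84 22.31
    endloop
  endfacet
  facet normal 1.0000 0.0000 0.0000
    outer loop
      vertex 5.83 3.84 0.00
      vertex 5.83 13.53 0.00
      vertex 5.83 13.53 22.31
    endloop
  endfacet
  facet normal 1.0000 0.0000 0.0000
    outer loop
      vertex 5.83 3.84 0.00
      vertex 5.83 13.53 22.31
      vertex 5.83 3.84 22.31
    endloop
  endfacet
  facet normal 0.0000 1.0000 0.0000
    outer loop
      vertex 5.83 13.53 0.00
      vertex 0.00 13.53 0.00
      vertex 0.00 13.53 22.31
    endloop
  endfacet
  facet normal 0.0000 1.0000 0.0000
    outer loop
      vertex 5.83 13.53 0.00
      vertex 0.00 13.53 22.31
      vertex 5.83 13.53 22.31
    endloop
  endfacet
  facet normal -1.0000 0.0000 0.0000
    outer loop
      vertex 0.00 13.53 0.00
      vertex 0.00 0.00 0.00
      vertex 0.00 0.00 22.31
    endloop
  endfacet
  facet normal -1.0000 0.0000 0.0000
    outer loop
      vertex 0.00 13.53 0.00
      vertex 0.00 0.00 22.31
      vertex 0.00 13.53 22.31
    endloop
  endfacet
endsolid part

The G0 Z moves step by Δz≈2.79 mm. Every layer's G1 loop is the same polygon, so the solid is a straight extrusion of it from z=0 to z≈22.3. Closing with flat bottom and top caps and triangulating gives 20 facets — an L-shaped prism: outer 18.6 × 13.5 mm, arm thicknesses ≈ 3.84 mm (horizontal) and 5.83 mm (vertical), extruded 22.3 mm in z.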